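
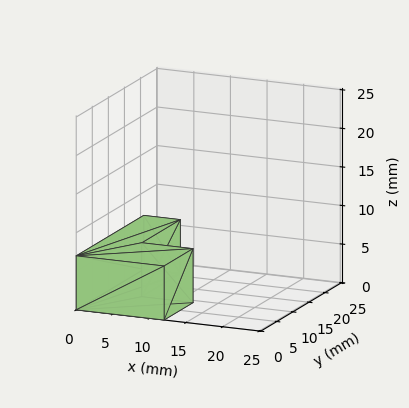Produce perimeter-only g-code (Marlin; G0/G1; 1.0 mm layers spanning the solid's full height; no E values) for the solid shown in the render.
Reading the render: the shape is an L-shaped prism: outer 12 × 21 mm, arm thicknesses ≈ 9 mm (horizontal) and 5 mm (vertical), extruded 7 mm in z (dimensions read to the nearest mm from the axis ticks). For the g-code, the solid's height is divided into equal slices at the stated Δz and each level perimeter traced with G1 moves after a G0 lift.

; perimeter-only toolpath
G21 ; units = mm
G90 ; absolute positioning
G28 ; home
; layer 1
G0 Z1.0
G0 X0.0 Y0.0
G1 X12.0 Y0.0
G1 X12.0 Y9.0
G1 X5.0 Y9.0
G1 X5.0 Y21.0
G1 X0.0 Y21.0
G1 X0.0 Y0.0
; layer 2
G0 Z2.0
G0 X0.0 Y0.0
G1 X12.0 Y0.0
G1 X12.0 Y9.0
G1 X5.0 Y9.0
G1 X5.0 Y21.0
G1 X0.0 Y21.0
G1 X0.0 Y0.0
; layer 3
G0 Z3.0
G0 X0.0 Y0.0
G1 X12.0 Y0.0
G1 X12.0 Y9.0
G1 X5.0 Y9.0
G1 X5.0 Y21.0
G1 X0.0 Y21.0
G1 X0.0 Y0.0
; layer 4
G0 Z4.0
G0 X0.0 Y0.0
G1 X12.0 Y0.0
G1 X12.0 Y9.0
G1 X5.0 Y9.0
G1 X5.0 Y21.0
G1 X0.0 Y21.0
G1 X0.0 Y0.0
; layer 5
G0 Z5.0
G0 X0.0 Y0.0
G1 X12.0 Y0.0
G1 X12.0 Y9.0
G1 X5.0 Y9.0
G1 X5.0 Y21.0
G1 X0.0 Y21.0
G1 X0.0 Y0.0
; layer 6
G0 Z6.0
G0 X0.0 Y0.0
G1 X12.0 Y0.0
G1 X12.0 Y9.0
G1 X5.0 Y9.0
G1 X5.0 Y21.0
G1 X0.0 Y21.0
G1 X0.0 Y0.0
; layer 7
G0 Z7.0
G0 X0.0 Y0.0
G1 X12.0 Y0.0
G1 X12.0 Y9.0
G1 X5.0 Y9.0
G1 X5.0 Y21.0
G1 X0.0 Y21.0
G1 X0.0 Y0.0
M2 ; end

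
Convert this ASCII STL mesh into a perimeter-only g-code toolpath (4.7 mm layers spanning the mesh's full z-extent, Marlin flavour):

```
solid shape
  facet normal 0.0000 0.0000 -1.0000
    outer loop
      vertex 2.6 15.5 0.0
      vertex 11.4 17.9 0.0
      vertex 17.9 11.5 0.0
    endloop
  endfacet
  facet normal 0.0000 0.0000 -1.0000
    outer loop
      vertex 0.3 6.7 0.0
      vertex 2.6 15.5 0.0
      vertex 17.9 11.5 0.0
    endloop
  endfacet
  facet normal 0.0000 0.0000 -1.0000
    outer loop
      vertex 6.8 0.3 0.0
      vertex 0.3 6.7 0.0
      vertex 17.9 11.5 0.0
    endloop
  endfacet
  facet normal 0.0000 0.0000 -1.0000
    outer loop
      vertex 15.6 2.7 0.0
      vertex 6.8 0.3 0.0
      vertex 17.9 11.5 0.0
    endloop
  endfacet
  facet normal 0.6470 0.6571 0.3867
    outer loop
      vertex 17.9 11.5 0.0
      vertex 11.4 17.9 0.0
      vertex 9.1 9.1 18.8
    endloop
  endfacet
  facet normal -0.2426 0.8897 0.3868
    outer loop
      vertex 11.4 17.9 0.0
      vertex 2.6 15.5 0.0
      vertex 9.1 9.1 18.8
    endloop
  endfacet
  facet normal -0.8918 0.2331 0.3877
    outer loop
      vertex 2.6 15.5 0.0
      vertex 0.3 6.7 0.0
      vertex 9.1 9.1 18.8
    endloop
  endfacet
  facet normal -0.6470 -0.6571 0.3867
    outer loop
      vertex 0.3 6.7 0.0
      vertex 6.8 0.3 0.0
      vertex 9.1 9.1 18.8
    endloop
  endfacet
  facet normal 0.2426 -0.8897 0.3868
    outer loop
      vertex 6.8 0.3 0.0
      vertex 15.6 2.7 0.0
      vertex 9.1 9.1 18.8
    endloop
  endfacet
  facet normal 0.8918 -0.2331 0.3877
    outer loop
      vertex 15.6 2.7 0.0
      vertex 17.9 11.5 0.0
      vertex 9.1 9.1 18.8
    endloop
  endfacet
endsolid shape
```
; perimeter-only toolpath
G21 ; units = mm
G90 ; absolute positioning
G28 ; home
; layer 1
G0 Z4.7
G0 X15.7 Y10.9
G1 X10.8 Y15.7
G1 X4.2 Y13.9
G1 X2.5 Y7.3
G1 X7.4 Y2.5
G1 X14.0 Y4.3
G1 X15.7 Y10.9
; layer 2
G0 Z9.4
G0 X13.5 Y10.3
G1 X10.2 Y13.5
G1 X5.8 Y12.3
G1 X4.7 Y7.9
G1 X7.9 Y4.7
G1 X12.3 Y5.9
G1 X13.5 Y10.3
; layer 3
G0 Z14.1
G0 X11.3 Y9.7
G1 X9.7 Y11.3
G1 X7.5 Y10.7
G1 X6.9 Y8.5
G1 X8.5 Y6.9
G1 X10.7 Y7.5
G1 X11.3 Y9.7
M2 ; end

The solid is a regular 6-sided pyramid, base circumscribed radius ≈ 9.1 mm, apex at z ≈ 18.8 mm. Slicing at Δz = 4.7 mm — 4 equal slices spanning the solid's height, so layer i sits at z = i·h/4 — gives 3 non-empty perimeters. Each is a 6-segment closed polygon; G0 lifts to the layer z and rapids to the start vertex, then G1 traces the edges. The cross-section shrinks linearly with z (the slice at the apex is degenerate and omitted).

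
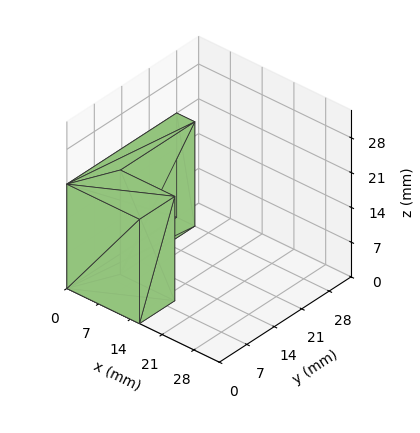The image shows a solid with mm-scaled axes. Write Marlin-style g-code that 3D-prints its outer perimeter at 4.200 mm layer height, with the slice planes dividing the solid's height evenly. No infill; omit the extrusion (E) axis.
Reading the render: the shape is an L-shaped prism: outer 16 × 28 mm, arm thicknesses ≈ 9 mm (horizontal) and 4 mm (vertical), extruded 21 mm in z (dimensions read to the nearest mm from the axis ticks). For the g-code, the solid's height is divided into equal slices at the stated Δz and each level perimeter traced with G1 moves after a G0 lift.

; perimeter-only toolpath
G21 ; units = mm
G90 ; absolute positioning
G28 ; home
; layer 1
G0 Z4.200
G0 X0.000 Y0.000
G1 X16.000 Y0.000
G1 X16.000 Y9.000
G1 X4.000 Y9.000
G1 X4.000 Y28.000
G1 X0.000 Y28.000
G1 X0.000 Y0.000
; layer 2
G0 Z8.400
G0 X0.000 Y0.000
G1 X16.000 Y0.000
G1 X16.000 Y9.000
G1 X4.000 Y9.000
G1 X4.000 Y28.000
G1 X0.000 Y28.000
G1 X0.000 Y0.000
; layer 3
G0 Z12.600
G0 X0.000 Y0.000
G1 X16.000 Y0.000
G1 X16.000 Y9.000
G1 X4.000 Y9.000
G1 X4.000 Y28.000
G1 X0.000 Y28.000
G1 X0.000 Y0.000
; layer 4
G0 Z16.800
G0 X0.000 Y0.000
G1 X16.000 Y0.000
G1 X16.000 Y9.000
G1 X4.000 Y9.000
G1 X4.000 Y28.000
G1 X0.000 Y28.000
G1 X0.000 Y0.000
; layer 5
G0 Z21.000
G0 X0.000 Y0.000
G1 X16.000 Y0.000
G1 X16.000 Y9.000
G1 X4.000 Y9.000
G1 X4.000 Y28.000
G1 X0.000 Y28.000
G1 X0.000 Y0.000
M2 ; end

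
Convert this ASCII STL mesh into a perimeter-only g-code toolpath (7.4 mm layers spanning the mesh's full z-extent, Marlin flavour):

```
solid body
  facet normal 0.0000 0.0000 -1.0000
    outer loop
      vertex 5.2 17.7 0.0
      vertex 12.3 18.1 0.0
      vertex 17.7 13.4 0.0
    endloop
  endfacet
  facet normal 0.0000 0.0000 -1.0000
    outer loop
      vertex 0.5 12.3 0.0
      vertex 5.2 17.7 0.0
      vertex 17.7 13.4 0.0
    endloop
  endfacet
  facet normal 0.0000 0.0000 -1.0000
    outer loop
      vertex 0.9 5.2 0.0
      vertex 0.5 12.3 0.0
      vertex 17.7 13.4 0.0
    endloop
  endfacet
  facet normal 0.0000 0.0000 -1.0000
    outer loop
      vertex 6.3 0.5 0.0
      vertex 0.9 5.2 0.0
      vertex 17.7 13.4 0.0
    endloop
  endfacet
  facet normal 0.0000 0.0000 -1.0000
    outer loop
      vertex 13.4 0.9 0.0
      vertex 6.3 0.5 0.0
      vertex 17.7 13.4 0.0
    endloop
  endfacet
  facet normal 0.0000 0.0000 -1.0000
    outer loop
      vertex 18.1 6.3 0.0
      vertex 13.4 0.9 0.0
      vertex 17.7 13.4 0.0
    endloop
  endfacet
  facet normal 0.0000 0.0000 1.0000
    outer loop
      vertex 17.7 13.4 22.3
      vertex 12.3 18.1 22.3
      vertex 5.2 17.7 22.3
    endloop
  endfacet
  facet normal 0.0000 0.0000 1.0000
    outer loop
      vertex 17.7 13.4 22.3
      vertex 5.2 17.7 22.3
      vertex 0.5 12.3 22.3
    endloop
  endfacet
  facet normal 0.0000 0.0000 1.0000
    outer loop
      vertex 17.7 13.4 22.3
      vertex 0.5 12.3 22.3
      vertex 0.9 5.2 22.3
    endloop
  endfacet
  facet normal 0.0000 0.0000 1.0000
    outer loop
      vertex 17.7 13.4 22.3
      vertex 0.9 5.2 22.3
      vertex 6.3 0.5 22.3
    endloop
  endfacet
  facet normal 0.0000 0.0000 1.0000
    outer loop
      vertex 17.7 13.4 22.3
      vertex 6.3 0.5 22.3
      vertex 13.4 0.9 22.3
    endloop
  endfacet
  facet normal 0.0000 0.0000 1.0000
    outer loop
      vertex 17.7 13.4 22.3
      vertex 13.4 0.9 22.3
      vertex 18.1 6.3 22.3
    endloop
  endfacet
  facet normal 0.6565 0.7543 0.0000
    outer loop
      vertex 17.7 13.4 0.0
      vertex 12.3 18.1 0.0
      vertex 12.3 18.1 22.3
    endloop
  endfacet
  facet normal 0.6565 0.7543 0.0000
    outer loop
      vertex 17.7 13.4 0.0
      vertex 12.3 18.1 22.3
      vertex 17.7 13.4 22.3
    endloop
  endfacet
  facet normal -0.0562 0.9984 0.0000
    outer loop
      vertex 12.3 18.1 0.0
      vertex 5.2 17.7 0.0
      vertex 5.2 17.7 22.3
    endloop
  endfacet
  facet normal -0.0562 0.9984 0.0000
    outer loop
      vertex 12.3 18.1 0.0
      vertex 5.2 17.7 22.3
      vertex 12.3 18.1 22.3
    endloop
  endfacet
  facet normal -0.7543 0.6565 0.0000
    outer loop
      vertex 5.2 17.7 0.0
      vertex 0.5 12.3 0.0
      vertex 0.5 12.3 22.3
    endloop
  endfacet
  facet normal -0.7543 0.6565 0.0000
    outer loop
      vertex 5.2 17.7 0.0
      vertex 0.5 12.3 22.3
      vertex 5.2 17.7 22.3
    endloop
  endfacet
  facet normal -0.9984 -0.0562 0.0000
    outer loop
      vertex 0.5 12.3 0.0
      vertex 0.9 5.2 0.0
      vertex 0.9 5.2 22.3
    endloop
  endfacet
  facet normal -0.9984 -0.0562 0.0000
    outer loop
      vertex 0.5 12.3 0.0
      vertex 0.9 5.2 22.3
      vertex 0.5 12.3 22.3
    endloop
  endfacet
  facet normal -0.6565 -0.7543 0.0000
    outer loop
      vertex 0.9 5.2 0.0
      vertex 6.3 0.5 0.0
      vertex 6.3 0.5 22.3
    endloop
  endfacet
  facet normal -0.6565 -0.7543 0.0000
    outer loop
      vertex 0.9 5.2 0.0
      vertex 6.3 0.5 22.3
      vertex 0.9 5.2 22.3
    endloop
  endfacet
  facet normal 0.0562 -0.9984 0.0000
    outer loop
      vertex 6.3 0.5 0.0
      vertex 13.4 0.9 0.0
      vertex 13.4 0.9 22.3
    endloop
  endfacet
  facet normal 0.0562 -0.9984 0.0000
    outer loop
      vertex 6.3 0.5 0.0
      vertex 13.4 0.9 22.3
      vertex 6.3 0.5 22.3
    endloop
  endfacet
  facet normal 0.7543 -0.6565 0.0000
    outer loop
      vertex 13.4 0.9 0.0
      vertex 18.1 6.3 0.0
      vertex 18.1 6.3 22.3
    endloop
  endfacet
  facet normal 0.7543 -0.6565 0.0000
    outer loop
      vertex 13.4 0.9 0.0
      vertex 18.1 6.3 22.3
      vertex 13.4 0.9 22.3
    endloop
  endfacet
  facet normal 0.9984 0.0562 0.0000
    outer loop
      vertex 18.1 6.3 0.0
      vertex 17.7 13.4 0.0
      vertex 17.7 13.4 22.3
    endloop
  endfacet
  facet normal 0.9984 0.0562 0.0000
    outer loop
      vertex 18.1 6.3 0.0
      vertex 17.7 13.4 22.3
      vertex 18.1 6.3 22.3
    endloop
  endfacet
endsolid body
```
; perimeter-only toolpath
G21 ; units = mm
G90 ; absolute positioning
G28 ; home
; layer 1
G0 Z7.4
G0 X17.7 Y13.4
G1 X12.3 Y18.1
G1 X5.2 Y17.7
G1 X0.5 Y12.3
G1 X0.9 Y5.2
G1 X6.3 Y0.5
G1 X13.4 Y0.9
G1 X18.1 Y6.3
G1 X17.7 Y13.4
; layer 2
G0 Z14.9
G0 X17.7 Y13.4
G1 X12.3 Y18.1
G1 X5.2 Y17.7
G1 X0.5 Y12.3
G1 X0.9 Y5.2
G1 X6.3 Y0.5
G1 X13.4 Y0.9
G1 X18.1 Y6.3
G1 X17.7 Y13.4
; layer 3
G0 Z22.3
G0 X17.7 Y13.4
G1 X12.3 Y18.1
G1 X5.2 Y17.7
G1 X0.5 Y12.3
G1 X0.9 Y5.2
G1 X6.3 Y0.5
G1 X13.4 Y0.9
G1 X18.1 Y6.3
G1 X17.7 Y13.4
M2 ; end

The solid is a regular 8-sided prism (a cylinder approximated with 8 flat sides), circumscribed radius ≈ 9.3 mm, height ≈ 22.3 mm. Slicing at Δz = 7.4 mm — 3 equal slices spanning the solid's height, so layer i sits at z = i·h/3 — gives 3 non-empty perimeters. Each is a 8-segment closed polygon; G0 lifts to the layer z and rapids to the start vertex, then G1 traces the edges.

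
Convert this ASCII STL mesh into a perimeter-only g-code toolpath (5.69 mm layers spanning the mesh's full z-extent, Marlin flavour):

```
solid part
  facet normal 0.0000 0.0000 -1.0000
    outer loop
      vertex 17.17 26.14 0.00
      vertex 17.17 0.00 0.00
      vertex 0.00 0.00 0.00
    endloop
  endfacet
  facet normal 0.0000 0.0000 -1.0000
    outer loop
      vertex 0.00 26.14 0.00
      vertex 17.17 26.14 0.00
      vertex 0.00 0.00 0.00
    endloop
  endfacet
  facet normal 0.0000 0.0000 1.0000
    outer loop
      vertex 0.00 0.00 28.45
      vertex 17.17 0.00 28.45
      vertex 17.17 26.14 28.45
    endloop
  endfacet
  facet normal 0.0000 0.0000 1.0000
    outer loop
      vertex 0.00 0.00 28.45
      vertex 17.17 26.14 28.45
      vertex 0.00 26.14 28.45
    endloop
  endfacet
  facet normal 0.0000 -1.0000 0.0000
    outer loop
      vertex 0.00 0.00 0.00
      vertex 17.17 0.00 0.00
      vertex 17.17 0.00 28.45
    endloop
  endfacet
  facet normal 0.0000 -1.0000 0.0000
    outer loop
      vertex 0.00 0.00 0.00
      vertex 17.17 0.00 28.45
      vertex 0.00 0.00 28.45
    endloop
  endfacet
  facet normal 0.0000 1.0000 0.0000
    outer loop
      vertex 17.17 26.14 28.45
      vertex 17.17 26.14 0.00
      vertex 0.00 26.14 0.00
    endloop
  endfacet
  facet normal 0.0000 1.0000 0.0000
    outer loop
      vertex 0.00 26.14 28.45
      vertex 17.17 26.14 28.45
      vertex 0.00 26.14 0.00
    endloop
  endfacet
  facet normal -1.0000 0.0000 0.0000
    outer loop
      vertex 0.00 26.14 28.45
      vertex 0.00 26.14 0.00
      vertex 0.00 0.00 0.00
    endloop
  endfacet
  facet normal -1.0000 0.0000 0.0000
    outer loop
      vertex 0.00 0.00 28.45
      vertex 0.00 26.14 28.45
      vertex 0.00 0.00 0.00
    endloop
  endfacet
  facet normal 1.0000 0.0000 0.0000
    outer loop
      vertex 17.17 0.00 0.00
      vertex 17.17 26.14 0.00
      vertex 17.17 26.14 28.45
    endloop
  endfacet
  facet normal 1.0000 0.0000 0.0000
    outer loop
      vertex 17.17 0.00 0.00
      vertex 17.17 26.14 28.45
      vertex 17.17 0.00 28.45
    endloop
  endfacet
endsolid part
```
; perimeter-only toolpath
G21 ; units = mm
G90 ; absolute positioning
G28 ; home
; layer 1
G0 Z5.69
G0 X0.00 Y0.00
G1 X17.17 Y0.00
G1 X17.17 Y26.14
G1 X0.00 Y26.14
G1 X0.00 Y0.00
; layer 2
G0 Z11.38
G0 X0.00 Y0.00
G1 X17.17 Y0.00
G1 X17.17 Y26.14
G1 X0.00 Y26.14
G1 X0.00 Y0.00
; layer 3
G0 Z17.07
G0 X0.00 Y0.00
G1 X17.17 Y0.00
G1 X17.17 Y26.14
G1 X0.00 Y26.14
G1 X0.00 Y0.00
; layer 4
G0 Z22.76
G0 X0.00 Y0.00
G1 X17.17 Y0.00
G1 X17.17 Y26.14
G1 X0.00 Y26.14
G1 X0.00 Y0.00
; layer 5
G0 Z28.45
G0 X0.00 Y0.00
G1 X17.17 Y0.00
G1 X17.17 Y26.14
G1 X0.00 Y26.14
G1 X0.00 Y0.00
M2 ; end

The solid is a rectangular box, roughly 17.2 × 26.1 mm footprint and 28.4 mm tall. Slicing at Δz = 5.69 mm — 5 equal slices spanning the solid's height, so layer i sits at z = i·h/5 — gives 5 non-empty perimeters. Each is a 4-segment closed polygon; G0 lifts to the layer z and rapids to the start vertex, then G1 traces the edges.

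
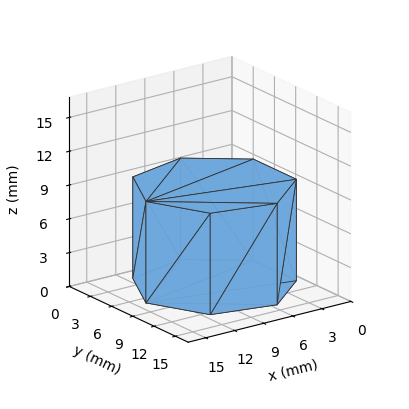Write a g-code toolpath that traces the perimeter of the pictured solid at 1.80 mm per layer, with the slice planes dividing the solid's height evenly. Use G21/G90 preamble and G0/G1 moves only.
Reading the render: the shape is a regular 7-sided prism (a cylinder approximated with 7 flat sides), circumscribed radius ≈ 7 mm, height ≈ 9 mm (dimensions read to the nearest mm from the axis ticks). For the g-code, the solid's height is divided into equal slices at the stated Δz and each level perimeter traced with G1 moves after a G0 lift.

; perimeter-only toolpath
G21 ; units = mm
G90 ; absolute positioning
G28 ; home
; layer 1
G0 Z1.80
G0 X14.00 Y7.00
G1 X11.36 Y12.47
G1 X5.44 Y13.82
G1 X0.69 Y10.04
G1 X0.69 Y3.96
G1 X5.44 Y0.18
G1 X11.36 Y1.53
G1 X14.00 Y7.00
; layer 2
G0 Z3.60
G0 X14.00 Y7.00
G1 X11.36 Y12.47
G1 X5.44 Y13.82
G1 X0.69 Y10.04
G1 X0.69 Y3.96
G1 X5.44 Y0.18
G1 X11.36 Y1.53
G1 X14.00 Y7.00
; layer 3
G0 Z5.40
G0 X14.00 Y7.00
G1 X11.36 Y12.47
G1 X5.44 Y13.82
G1 X0.69 Y10.04
G1 X0.69 Y3.96
G1 X5.44 Y0.18
G1 X11.36 Y1.53
G1 X14.00 Y7.00
; layer 4
G0 Z7.20
G0 X14.00 Y7.00
G1 X11.36 Y12.47
G1 X5.44 Y13.82
G1 X0.69 Y10.04
G1 X0.69 Y3.96
G1 X5.44 Y0.18
G1 X11.36 Y1.53
G1 X14.00 Y7.00
; layer 5
G0 Z9.00
G0 X14.00 Y7.00
G1 X11.36 Y12.47
G1 X5.44 Y13.82
G1 X0.69 Y10.04
G1 X0.69 Y3.96
G1 X5.44 Y0.18
G1 X11.36 Y1.53
G1 X14.00 Y7.00
M2 ; end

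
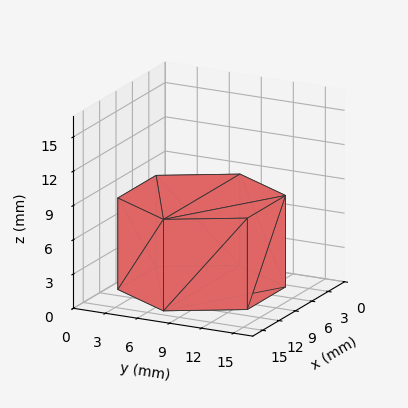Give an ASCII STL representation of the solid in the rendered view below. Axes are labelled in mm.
Reading the render: the shape is a regular 6-sided prism (a cylinder approximated with 6 flat sides), circumscribed radius ≈ 7 mm, height ≈ 8 mm (dimensions read to the nearest mm from the axis ticks). For the STL, each face is triangulated and given an outward normal.

solid part
  facet normal 0.0000 0.0000 -1.0000
    outer loop
      vertex 3.500 13.062 0.000
      vertex 10.500 13.062 0.000
      vertex 14.000 7.000 0.000
    endloop
  endfacet
  facet normal 0.0000 0.0000 -1.0000
    outer loop
      vertex 0.000 7.000 0.000
      vertex 3.500 13.062 0.000
      vertex 14.000 7.000 0.000
    endloop
  endfacet
  facet normal 0.0000 0.0000 -1.0000
    outer loop
      vertex 3.500 0.938 0.000
      vertex 0.000 7.000 0.000
      vertex 14.000 7.000 0.000
    endloop
  endfacet
  facet normal 0.0000 0.0000 -1.0000
    outer loop
      vertex 10.500 0.938 0.000
      vertex 3.500 0.938 0.000
      vertex 14.000 7.000 0.000
    endloop
  endfacet
  facet normal 0.0000 0.0000 1.0000
    outer loop
      vertex 14.000 7.000 8.000
      vertex 10.500 13.062 8.000
      vertex 3.500 13.062 8.000
    endloop
  endfacet
  facet normal 0.0000 0.0000 1.0000
    outer loop
      vertex 14.000 7.000 8.000
      vertex 3.500 13.062 8.000
      vertex 0.000 7.000 8.000
    endloop
  endfacet
  facet normal 0.0000 0.0000 1.0000
    outer loop
      vertex 14.000 7.000 8.000
      vertex 0.000 7.000 8.000
      vertex 3.500 0.938 8.000
    endloop
  endfacet
  facet normal 0.0000 0.0000 1.0000
    outer loop
      vertex 14.000 7.000 8.000
      vertex 3.500 0.938 8.000
      vertex 10.500 0.938 8.000
    endloop
  endfacet
  facet normal 0.8660 0.5000 0.0000
    outer loop
      vertex 14.000 7.000 0.000
      vertex 10.500 13.062 0.000
      vertex 10.500 13.062 8.000
    endloop
  endfacet
  facet normal 0.8660 0.5000 0.0000
    outer loop
      vertex 14.000 7.000 0.000
      vertex 10.500 13.062 8.000
      vertex 14.000 7.000 8.000
    endloop
  endfacet
  facet normal 0.0000 1.0000 0.0000
    outer loop
      vertex 10.500 13.062 0.000
      vertex 3.500 13.062 0.000
      vertex 3.500 13.062 8.000
    endloop
  endfacet
  facet normal 0.0000 1.0000 0.0000
    outer loop
      vertex 10.500 13.062 0.000
      vertex 3.500 13.062 8.000
      vertex 10.500 13.062 8.000
    endloop
  endfacet
  facet normal -0.8660 0.5000 0.0000
    outer loop
      vertex 3.500 13.062 0.000
      vertex 0.000 7.000 0.000
      vertex 0.000 7.000 8.000
    endloop
  endfacet
  facet normal -0.8660 0.5000 0.0000
    outer loop
      vertex 3.500 13.062 0.000
      vertex 0.000 7.000 8.000
      vertex 3.500 13.062 8.000
    endloop
  endfacet
  facet normal -0.8660 -0.5000 0.0000
    outer loop
      vertex 0.000 7.000 0.000
      vertex 3.500 0.938 0.000
      vertex 3.500 0.938 8.000
    endloop
  endfacet
  facet normal -0.8660 -0.5000 0.0000
    outer loop
      vertex 0.000 7.000 0.000
      vertex 3.500 0.938 8.000
      vertex 0.000 7.000 8.000
    endloop
  endfacet
  facet normal 0.0000 -1.0000 0.0000
    outer loop
      vertex 3.500 0.938 0.000
      vertex 10.500 0.938 0.000
      vertex 10.500 0.938 8.000
    endloop
  endfacet
  facet normal 0.0000 -1.0000 0.0000
    outer loop
      vertex 3.500 0.938 0.000
      vertex 10.500 0.938 8.000
      vertex 3.500 0.938 8.000
    endloop
  endfacet
  facet normal 0.8660 -0.5000 0.0000
    outer loop
      vertex 10.500 0.938 0.000
      vertex 14.000 7.000 0.000
      vertex 14.000 7.000 8.000
    endloop
  endfacet
  facet normal 0.8660 -0.5000 0.0000
    outer loop
      vertex 10.500 0.938 0.000
      vertex 14.000 7.000 8.000
      vertex 10.500 0.938 8.000
    endloop
  endfacet
endsolid part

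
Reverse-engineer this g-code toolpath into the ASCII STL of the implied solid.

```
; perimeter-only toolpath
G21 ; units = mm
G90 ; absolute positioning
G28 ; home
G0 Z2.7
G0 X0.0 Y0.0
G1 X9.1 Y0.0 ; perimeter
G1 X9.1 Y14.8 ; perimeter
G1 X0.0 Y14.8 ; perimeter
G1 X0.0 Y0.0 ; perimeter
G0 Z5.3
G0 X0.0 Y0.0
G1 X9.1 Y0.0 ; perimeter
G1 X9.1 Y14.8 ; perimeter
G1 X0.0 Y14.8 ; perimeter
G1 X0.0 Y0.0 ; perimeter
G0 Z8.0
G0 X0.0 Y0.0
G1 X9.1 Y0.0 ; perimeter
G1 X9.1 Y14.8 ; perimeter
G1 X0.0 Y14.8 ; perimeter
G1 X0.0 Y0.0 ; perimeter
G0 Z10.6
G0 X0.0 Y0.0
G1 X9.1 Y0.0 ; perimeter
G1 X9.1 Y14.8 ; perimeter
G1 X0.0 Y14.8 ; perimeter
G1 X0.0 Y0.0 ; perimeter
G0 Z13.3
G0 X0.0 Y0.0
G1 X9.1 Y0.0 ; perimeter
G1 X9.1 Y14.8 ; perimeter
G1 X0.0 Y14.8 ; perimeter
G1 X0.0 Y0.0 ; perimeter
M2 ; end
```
solid part
  facet normal 0.0000 0.0000 -1.0000
    outer loop
      vertex 9.1 14.8 0.0
      vertex 9.1 0.0 0.0
      vertex 0.0 0.0 0.0
    endloop
  endfacet
  facet normal 0.0000 0.0000 -1.0000
    outer loop
      vertex 0.0 14.8 0.0
      vertex 9.1 14.8 0.0
      vertex 0.0 0.0 0.0
    endloop
  endfacet
  facet normal 0.0000 0.0000 1.0000
    outer loop
      vertex 0.0 0.0 13.3
      vertex 9.1 0.0 13.3
      vertex 9.1 14.8 13.3
    endloop
  endfacet
  facet normal 0.0000 0.0000 1.0000
    outer loop
      vertex 0.0 0.0 13.3
      vertex 9.1 14.8 13.3
      vertex 0.0 14.8 13.3
    endloop
  endfacet
  facet normal 0.0000 -1.0000 0.0000
    outer loop
      vertex 0.0 0.0 0.0
      vertex 9.1 0.0 0.0
      vertex 9.1 0.0 13.3
    endloop
  endfacet
  facet normal 0.0000 -1.0000 0.0000
    outer loop
      vertex 0.0 0.0 0.0
      vertex 9.1 0.0 13.3
      vertex 0.0 0.0 13.3
    endloop
  endfacet
  facet normal 0.0000 1.0000 0.0000
    outer loop
      vertex 9.1 14.8 13.3
      vertex 9.1 14.8 0.0
      vertex 0.0 14.8 0.0
    endloop
  endfacet
  facet normal 0.0000 1.0000 0.0000
    outer loop
      vertex 0.0 14.8 13.3
      vertex 9.1 14.8 13.3
      vertex 0.0 14.8 0.0
    endloop
  endfacet
  facet normal -1.0000 0.0000 0.0000
    outer loop
      vertex 0.0 14.8 13.3
      vertex 0.0 14.8 0.0
      vertex 0.0 0.0 0.0
    endloop
  endfacet
  facet normal -1.0000 0.0000 0.0000
    outer loop
      vertex 0.0 0.0 13.3
      vertex 0.0 14.8 13.3
      vertex 0.0 0.0 0.0
    endloop
  endfacet
  facet normal 1.0000 0.0000 0.0000
    outer loop
      vertex 9.1 0.0 0.0
      vertex 9.1 14.8 0.0
      vertex 9.1 14.8 13.3
    endloop
  endfacet
  facet normal 1.0000 0.0000 0.0000
    outer loop
      vertex 9.1 0.0 0.0
      vertex 9.1 14.8 13.3
      vertex 9.1 0.0 13.3
    endloop
  endfacet
endsolid part

The G0 Z moves step by Δz≈2.7 mm. Every layer's G1 loop is the same polygon, so the solid is a straight extrusion of it from z=0 to z≈13.3. Closing with flat bottom and top caps and triangulating gives 12 facets — a rectangular box, roughly 9.1 × 14.8 mm footprint and 13.3 mm tall.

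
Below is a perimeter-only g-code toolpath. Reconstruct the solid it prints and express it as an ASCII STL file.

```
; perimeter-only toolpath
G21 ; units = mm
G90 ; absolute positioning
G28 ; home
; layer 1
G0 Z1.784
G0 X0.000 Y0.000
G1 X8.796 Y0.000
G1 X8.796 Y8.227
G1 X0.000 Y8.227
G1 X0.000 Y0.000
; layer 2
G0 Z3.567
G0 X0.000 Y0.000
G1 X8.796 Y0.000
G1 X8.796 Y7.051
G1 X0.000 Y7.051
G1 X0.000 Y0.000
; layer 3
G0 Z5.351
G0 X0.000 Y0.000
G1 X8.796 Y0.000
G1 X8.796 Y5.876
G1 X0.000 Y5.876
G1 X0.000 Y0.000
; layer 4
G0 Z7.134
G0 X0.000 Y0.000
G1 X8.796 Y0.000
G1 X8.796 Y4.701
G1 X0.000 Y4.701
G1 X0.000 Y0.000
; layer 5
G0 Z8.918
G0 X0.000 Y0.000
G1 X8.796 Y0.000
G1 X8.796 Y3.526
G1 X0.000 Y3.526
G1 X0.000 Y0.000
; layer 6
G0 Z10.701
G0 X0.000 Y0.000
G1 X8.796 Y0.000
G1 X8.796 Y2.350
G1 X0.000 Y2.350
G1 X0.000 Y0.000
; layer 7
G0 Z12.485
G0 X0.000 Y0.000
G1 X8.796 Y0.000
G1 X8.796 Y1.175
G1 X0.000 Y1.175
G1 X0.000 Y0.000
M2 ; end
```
solid part
  facet normal 0.0000 0.0000 -1.0000
    outer loop
      vertex 8.796 9.402 0.000
      vertex 8.796 0.000 0.000
      vertex 0.000 0.000 0.000
    endloop
  endfacet
  facet normal 0.0000 0.0000 -1.0000
    outer loop
      vertex 0.000 9.402 0.000
      vertex 8.796 9.402 0.000
      vertex 0.000 0.000 0.000
    endloop
  endfacet
  facet normal 0.0000 -1.0000 0.0000
    outer loop
      vertex 0.000 0.000 0.000
      vertex 8.796 0.000 0.000
      vertex 8.796 0.000 14.268
    endloop
  endfacet
  facet normal 0.0000 -1.0000 0.0000
    outer loop
      vertex 0.000 0.000 0.000
      vertex 8.796 0.000 14.268
      vertex 0.000 0.000 14.268
    endloop
  endfacet
  facet normal 0.0000 0.8350 0.5502
    outer loop
      vertex 0.000 0.000 14.268
      vertex 8.796 0.000 14.268
      vertex 8.796 9.402 0.000
    endloop
  endfacet
  facet normal 0.0000 0.8350 0.5502
    outer loop
      vertex 0.000 0.000 14.268
      vertex 8.796 9.402 0.000
      vertex 0.000 9.402 0.000
    endloop
  endfacet
  facet normal -1.0000 0.0000 0.0000
    outer loop
      vertex 0.000 0.000 14.268
      vertex 0.000 9.402 0.000
      vertex 0.000 0.000 0.000
    endloop
  endfacet
  facet normal 1.0000 0.0000 0.0000
    outer loop
      vertex 8.796 0.000 0.000
      vertex 8.796 9.402 0.000
      vertex 8.796 0.000 14.268
    endloop
  endfacet
endsolid part

The G0 Z moves step by Δz≈1.784 mm. The G1 loops shrink linearly with z, so the solid tapers from its base footprint up to z≈14.3. Closing with a flat bottom cap and the tapered top and triangulating gives 8 facets — a wedge (ramp): 8.8 × 9.4 mm base, rising to 14.3 mm along the y=0 edge and sloping linearly to z=0 at y=9.4.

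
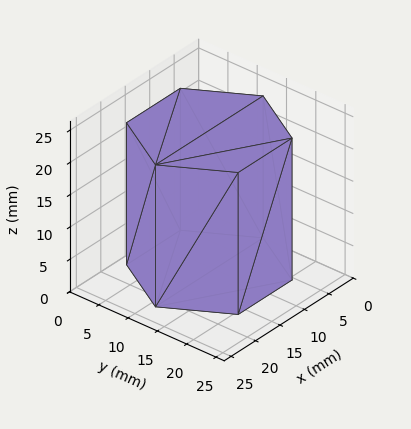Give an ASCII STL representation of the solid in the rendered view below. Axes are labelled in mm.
Reading the render: the shape is a regular 6-sided prism (a cylinder approximated with 6 flat sides), circumscribed radius ≈ 11 mm, height ≈ 22 mm (dimensions read to the nearest mm from the axis ticks). For the STL, each face is triangulated and given an outward normal.

solid part
  facet normal 0.0000 0.0000 -1.0000
    outer loop
      vertex 5.500 20.526 0.000
      vertex 16.500 20.526 0.000
      vertex 22.000 11.000 0.000
    endloop
  endfacet
  facet normal 0.0000 0.0000 -1.0000
    outer loop
      vertex 0.000 11.000 0.000
      vertex 5.500 20.526 0.000
      vertex 22.000 11.000 0.000
    endloop
  endfacet
  facet normal 0.0000 0.0000 -1.0000
    outer loop
      vertex 5.500 1.474 0.000
      vertex 0.000 11.000 0.000
      vertex 22.000 11.000 0.000
    endloop
  endfacet
  facet normal 0.0000 0.0000 -1.0000
    outer loop
      vertex 16.500 1.474 0.000
      vertex 5.500 1.474 0.000
      vertex 22.000 11.000 0.000
    endloop
  endfacet
  facet normal 0.0000 0.0000 1.0000
    outer loop
      vertex 22.000 11.000 22.000
      vertex 16.500 20.526 22.000
      vertex 5.500 20.526 22.000
    endloop
  endfacet
  facet normal 0.0000 0.0000 1.0000
    outer loop
      vertex 22.000 11.000 22.000
      vertex 5.500 20.526 22.000
      vertex 0.000 11.000 22.000
    endloop
  endfacet
  facet normal 0.0000 0.0000 1.0000
    outer loop
      vertex 22.000 11.000 22.000
      vertex 0.000 11.000 22.000
      vertex 5.500 1.474 22.000
    endloop
  endfacet
  facet normal 0.0000 0.0000 1.0000
    outer loop
      vertex 22.000 11.000 22.000
      vertex 5.500 1.474 22.000
      vertex 16.500 1.474 22.000
    endloop
  endfacet
  facet normal 0.8660 0.5000 0.0000
    outer loop
      vertex 22.000 11.000 0.000
      vertex 16.500 20.526 0.000
      vertex 16.500 20.526 22.000
    endloop
  endfacet
  facet normal 0.8660 0.5000 0.0000
    outer loop
      vertex 22.000 11.000 0.000
      vertex 16.500 20.526 22.000
      vertex 22.000 11.000 22.000
    endloop
  endfacet
  facet normal 0.0000 1.0000 0.0000
    outer loop
      vertex 16.500 20.526 0.000
      vertex 5.500 20.526 0.000
      vertex 5.500 20.526 22.000
    endloop
  endfacet
  facet normal 0.0000 1.0000 0.0000
    outer loop
      vertex 16.500 20.526 0.000
      vertex 5.500 20.526 22.000
      vertex 16.500 20.526 22.000
    endloop
  endfacet
  facet normal -0.8660 0.5000 0.0000
    outer loop
      vertex 5.500 20.526 0.000
      vertex 0.000 11.000 0.000
      vertex 0.000 11.000 22.000
    endloop
  endfacet
  facet normal -0.8660 0.5000 0.0000
    outer loop
      vertex 5.500 20.526 0.000
      vertex 0.000 11.000 22.000
      vertex 5.500 20.526 22.000
    endloop
  endfacet
  facet normal -0.8660 -0.5000 0.0000
    outer loop
      vertex 0.000 11.000 0.000
      vertex 5.500 1.474 0.000
      vertex 5.500 1.474 22.000
    endloop
  endfacet
  facet normal -0.8660 -0.5000 0.0000
    outer loop
      vertex 0.000 11.000 0.000
      vertex 5.500 1.474 22.000
      vertex 0.000 11.000 22.000
    endloop
  endfacet
  facet normal 0.0000 -1.0000 0.0000
    outer loop
      vertex 5.500 1.474 0.000
      vertex 16.500 1.474 0.000
      vertex 16.500 1.474 22.000
    endloop
  endfacet
  facet normal 0.0000 -1.0000 0.0000
    outer loop
      vertex 5.500 1.474 0.000
      vertex 16.500 1.474 22.000
      vertex 5.500 1.474 22.000
    endloop
  endfacet
  facet normal 0.8660 -0.5000 0.0000
    outer loop
      vertex 16.500 1.474 0.000
      vertex 22.000 11.000 0.000
      vertex 22.000 11.000 22.000
    endloop
  endfacet
  facet normal 0.8660 -0.5000 0.0000
    outer loop
      vertex 16.500 1.474 0.000
      vertex 22.000 11.000 22.000
      vertex 16.500 1.474 22.000
    endloop
  endfacet
endsolid part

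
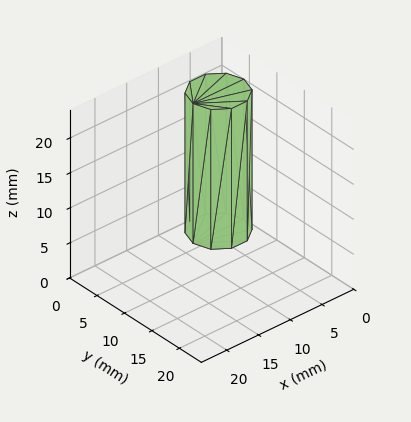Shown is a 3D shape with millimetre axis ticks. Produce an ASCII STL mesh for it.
Reading the render: the shape is a regular 10-sided prism (a cylinder approximated with 10 flat sides), circumscribed radius ≈ 4 mm, height ≈ 20 mm (dimensions read to the nearest mm from the axis ticks). For the STL, each face is triangulated and given an outward normal.

solid part
  facet normal 0.0000 0.0000 -1.0000
    outer loop
      vertex 5.24 7.80 0.00
      vertex 7.24 6.35 0.00
      vertex 8.00 4.00 0.00
    endloop
  endfacet
  facet normal 0.0000 0.0000 -1.0000
    outer loop
      vertex 2.76 7.80 0.00
      vertex 5.24 7.80 0.00
      vertex 8.00 4.00 0.00
    endloop
  endfacet
  facet normal 0.0000 0.0000 -1.0000
    outer loop
      vertex 0.76 6.35 0.00
      vertex 2.76 7.80 0.00
      vertex 8.00 4.00 0.00
    endloop
  endfacet
  facet normal 0.0000 0.0000 -1.0000
    outer loop
      vertex 0.00 4.00 0.00
      vertex 0.76 6.35 0.00
      vertex 8.00 4.00 0.00
    endloop
  endfacet
  facet normal 0.0000 0.0000 -1.0000
    outer loop
      vertex 0.76 1.65 0.00
      vertex 0.00 4.00 0.00
      vertex 8.00 4.00 0.00
    endloop
  endfacet
  facet normal 0.0000 0.0000 -1.0000
    outer loop
      vertex 2.76 0.20 0.00
      vertex 0.76 1.65 0.00
      vertex 8.00 4.00 0.00
    endloop
  endfacet
  facet normal 0.0000 0.0000 -1.0000
    outer loop
      vertex 5.24 0.20 0.00
      vertex 2.76 0.20 0.00
      vertex 8.00 4.00 0.00
    endloop
  endfacet
  facet normal 0.0000 0.0000 -1.0000
    outer loop
      vertex 7.24 1.65 0.00
      vertex 5.24 0.20 0.00
      vertex 8.00 4.00 0.00
    endloop
  endfacet
  facet normal 0.0000 0.0000 1.0000
    outer loop
      vertex 8.00 4.00 20.00
      vertex 7.24 6.35 20.00
      vertex 5.24 7.80 20.00
    endloop
  endfacet
  facet normal 0.0000 0.0000 1.0000
    outer loop
      vertex 8.00 4.00 20.00
      vertex 5.24 7.80 20.00
      vertex 2.76 7.80 20.00
    endloop
  endfacet
  facet normal 0.0000 0.0000 1.0000
    outer loop
      vertex 8.00 4.00 20.00
      vertex 2.76 7.80 20.00
      vertex 0.76 6.35 20.00
    endloop
  endfacet
  facet normal 0.0000 0.0000 1.0000
    outer loop
      vertex 8.00 4.00 20.00
      vertex 0.76 6.35 20.00
      vertex 0.00 4.00 20.00
    endloop
  endfacet
  facet normal 0.0000 0.0000 1.0000
    outer loop
      vertex 8.00 4.00 20.00
      vertex 0.00 4.00 20.00
      vertex 0.76 1.65 20.00
    endloop
  endfacet
  facet normal 0.0000 0.0000 1.0000
    outer loop
      vertex 8.00 4.00 20.00
      vertex 0.76 1.65 20.00
      vertex 2.76 0.20 20.00
    endloop
  endfacet
  facet normal 0.0000 0.0000 1.0000
    outer loop
      vertex 8.00 4.00 20.00
      vertex 2.76 0.20 20.00
      vertex 5.24 0.20 20.00
    endloop
  endfacet
  facet normal 0.0000 0.0000 1.0000
    outer loop
      vertex 8.00 4.00 20.00
      vertex 5.24 0.20 20.00
      vertex 7.24 1.65 20.00
    endloop
  endfacet
  facet normal 0.9515 0.3077 0.0000
    outer loop
      vertex 8.00 4.00 0.00
      vertex 7.24 6.35 0.00
      vertex 7.24 6.35 20.00
    endloop
  endfacet
  facet normal 0.9515 0.3077 0.0000
    outer loop
      vertex 8.00 4.00 0.00
      vertex 7.24 6.35 20.00
      vertex 8.00 4.00 20.00
    endloop
  endfacet
  facet normal 0.5870 0.8096 0.0000
    outer loop
      vertex 7.24 6.35 0.00
      vertex 5.24 7.80 0.00
      vertex 5.24 7.80 20.00
    endloop
  endfacet
  facet normal 0.5870 0.8096 0.0000
    outer loop
      vertex 7.24 6.35 0.00
      vertex 5.24 7.80 20.00
      vertex 7.24 6.35 20.00
    endloop
  endfacet
  facet normal 0.0000 1.0000 0.0000
    outer loop
      vertex 5.24 7.80 0.00
      vertex 2.76 7.80 0.00
      vertex 2.76 7.80 20.00
    endloop
  endfacet
  facet normal 0.0000 1.0000 0.0000
    outer loop
      vertex 5.24 7.80 0.00
      vertex 2.76 7.80 20.00
      vertex 5.24 7.80 20.00
    endloop
  endfacet
  facet normal -0.5870 0.8096 0.0000
    outer loop
      vertex 2.76 7.80 0.00
      vertex 0.76 6.35 0.00
      vertex 0.76 6.35 20.00
    endloop
  endfacet
  facet normal -0.5870 0.8096 0.0000
    outer loop
      vertex 2.76 7.80 0.00
      vertex 0.76 6.35 20.00
      vertex 2.76 7.80 20.00
    endloop
  endfacet
  facet normal -0.9515 0.3077 0.0000
    outer loop
      vertex 0.76 6.35 0.00
      vertex 0.00 4.00 0.00
      vertex 0.00 4.00 20.00
    endloop
  endfacet
  facet normal -0.9515 0.3077 0.0000
    outer loop
      vertex 0.76 6.35 0.00
      vertex 0.00 4.00 20.00
      vertex 0.76 6.35 20.00
    endloop
  endfacet
  facet normal -0.9515 -0.3077 0.0000
    outer loop
      vertex 0.00 4.00 0.00
      vertex 0.76 1.65 0.00
      vertex 0.76 1.65 20.00
    endloop
  endfacet
  facet normal -0.9515 -0.3077 0.0000
    outer loop
      vertex 0.00 4.00 0.00
      vertex 0.76 1.65 20.00
      vertex 0.00 4.00 20.00
    endloop
  endfacet
  facet normal -0.5870 -0.8096 0.0000
    outer loop
      vertex 0.76 1.65 0.00
      vertex 2.76 0.20 0.00
      vertex 2.76 0.20 20.00
    endloop
  endfacet
  facet normal -0.5870 -0.8096 0.0000
    outer loop
      vertex 0.76 1.65 0.00
      vertex 2.76 0.20 20.00
      vertex 0.76 1.65 20.00
    endloop
  endfacet
  facet normal 0.0000 -1.0000 0.0000
    outer loop
      vertex 2.76 0.20 0.00
      vertex 5.24 0.20 0.00
      vertex 5.24 0.20 20.00
    endloop
  endfacet
  facet normal 0.0000 -1.0000 0.0000
    outer loop
      vertex 2.76 0.20 0.00
      vertex 5.24 0.20 20.00
      vertex 2.76 0.20 20.00
    endloop
  endfacet
  facet normal 0.5870 -0.8096 0.0000
    outer loop
      vertex 5.24 0.20 0.00
      vertex 7.24 1.65 0.00
      vertex 7.24 1.65 20.00
    endloop
  endfacet
  facet normal 0.5870 -0.8096 0.0000
    outer loop
      vertex 5.24 0.20 0.00
      vertex 7.24 1.65 20.00
      vertex 5.24 0.20 20.00
    endloop
  endfacet
  facet normal 0.9515 -0.3077 0.0000
    outer loop
      vertex 7.24 1.65 0.00
      vertex 8.00 4.00 0.00
      vertex 8.00 4.00 20.00
    endloop
  endfacet
  facet normal 0.9515 -0.3077 0.0000
    outer loop
      vertex 7.24 1.65 0.00
      vertex 8.00 4.00 20.00
      vertex 7.24 1.65 20.00
    endloop
  endfacet
endsolid part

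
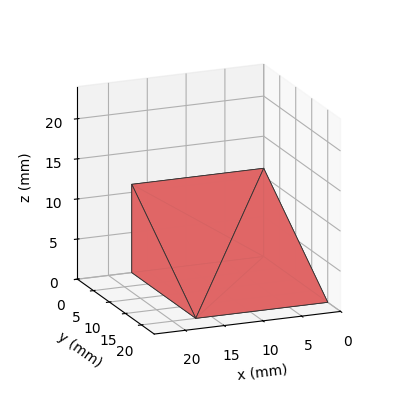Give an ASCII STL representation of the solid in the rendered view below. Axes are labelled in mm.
Reading the render: the shape is a wedge (ramp): 17 × 20 mm base, rising to 11 mm along the y=0 edge and sloping linearly to z=0 at y=20 (dimensions read to the nearest mm from the axis ticks). For the STL, each face is triangulated and given an outward normal.

solid part
  facet normal 0.0000 0.0000 -1.0000
    outer loop
      vertex 17.000 20.000 0.000
      vertex 17.000 0.000 0.000
      vertex 0.000 0.000 0.000
    endloop
  endfacet
  facet normal 0.0000 0.0000 -1.0000
    outer loop
      vertex 0.000 20.000 0.000
      vertex 17.000 20.000 0.000
      vertex 0.000 0.000 0.000
    endloop
  endfacet
  facet normal 0.0000 -1.0000 0.0000
    outer loop
      vertex 0.000 0.000 0.000
      vertex 17.000 0.000 0.000
      vertex 17.000 0.000 11.000
    endloop
  endfacet
  facet normal 0.0000 -1.0000 0.0000
    outer loop
      vertex 0.000 0.000 0.000
      vertex 17.000 0.000 11.000
      vertex 0.000 0.000 11.000
    endloop
  endfacet
  facet normal 0.0000 0.4819 0.8762
    outer loop
      vertex 0.000 0.000 11.000
      vertex 17.000 0.000 11.000
      vertex 17.000 20.000 0.000
    endloop
  endfacet
  facet normal 0.0000 0.4819 0.8762
    outer loop
      vertex 0.000 0.000 11.000
      vertex 17.000 20.000 0.000
      vertex 0.000 20.000 0.000
    endloop
  endfacet
  facet normal -1.0000 0.0000 0.0000
    outer loop
      vertex 0.000 0.000 11.000
      vertex 0.000 20.000 0.000
      vertex 0.000 0.000 0.000
    endloop
  endfacet
  facet normal 1.0000 0.0000 0.0000
    outer loop
      vertex 17.000 0.000 0.000
      vertex 17.000 20.000 0.000
      vertex 17.000 0.000 11.000
    endloop
  endfacet
endsolid part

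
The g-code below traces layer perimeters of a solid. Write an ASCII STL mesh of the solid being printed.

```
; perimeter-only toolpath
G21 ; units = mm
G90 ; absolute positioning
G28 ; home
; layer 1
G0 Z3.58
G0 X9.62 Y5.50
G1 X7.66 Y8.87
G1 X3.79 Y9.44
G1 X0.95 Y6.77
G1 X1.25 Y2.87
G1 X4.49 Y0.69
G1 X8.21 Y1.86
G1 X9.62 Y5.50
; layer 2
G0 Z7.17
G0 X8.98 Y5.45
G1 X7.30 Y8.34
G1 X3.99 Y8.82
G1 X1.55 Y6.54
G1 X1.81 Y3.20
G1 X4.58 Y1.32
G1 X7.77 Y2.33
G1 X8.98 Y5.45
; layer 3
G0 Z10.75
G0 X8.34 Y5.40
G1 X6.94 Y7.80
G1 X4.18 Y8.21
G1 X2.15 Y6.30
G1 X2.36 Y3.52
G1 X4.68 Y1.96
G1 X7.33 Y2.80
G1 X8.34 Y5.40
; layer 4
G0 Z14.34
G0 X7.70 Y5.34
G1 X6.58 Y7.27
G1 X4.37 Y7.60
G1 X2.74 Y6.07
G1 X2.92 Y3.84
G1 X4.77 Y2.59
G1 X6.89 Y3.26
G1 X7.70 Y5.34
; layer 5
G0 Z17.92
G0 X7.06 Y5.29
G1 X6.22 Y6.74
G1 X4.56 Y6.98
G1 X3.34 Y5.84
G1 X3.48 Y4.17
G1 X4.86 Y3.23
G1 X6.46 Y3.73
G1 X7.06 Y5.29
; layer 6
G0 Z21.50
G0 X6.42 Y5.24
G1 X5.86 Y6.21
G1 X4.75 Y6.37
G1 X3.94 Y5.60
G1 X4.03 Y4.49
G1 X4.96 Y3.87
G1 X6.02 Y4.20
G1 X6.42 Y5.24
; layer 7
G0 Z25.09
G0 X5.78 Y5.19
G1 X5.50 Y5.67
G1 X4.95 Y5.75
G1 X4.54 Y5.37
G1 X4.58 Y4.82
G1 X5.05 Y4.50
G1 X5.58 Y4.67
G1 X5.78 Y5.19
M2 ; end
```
solid part
  facet normal 0.0000 0.0000 -1.0000
    outer loop
      vertex 3.60 10.05 0.00
      vertex 8.02 9.40 0.00
      vertex 10.26 5.55 0.00
    endloop
  endfacet
  facet normal 0.0000 0.0000 -1.0000
    outer loop
      vertex 0.35 7.00 0.00
      vertex 3.60 10.05 0.00
      vertex 10.26 5.55 0.00
    endloop
  endfacet
  facet normal 0.0000 0.0000 -1.0000
    outer loop
      vertex 0.70 2.55 0.00
      vertex 0.35 7.00 0.00
      vertex 10.26 5.55 0.00
    endloop
  endfacet
  facet normal 0.0000 0.0000 -1.0000
    outer loop
      vertex 4.40 0.05 0.00
      vertex 0.70 2.55 0.00
      vertex 10.26 5.55 0.00
    endloop
  endfacet
  facet normal 0.0000 0.0000 -1.0000
    outer loop
      vertex 8.65 1.39 0.00
      vertex 4.40 0.05 0.00
      vertex 10.26 5.55 0.00
    endloop
  endfacet
  facet normal 0.8533 0.4965 0.1595
    outer loop
      vertex 10.26 5.55 0.00
      vertex 8.02 9.40 0.00
      vertex 5.14 5.14 28.67
    endloop
  endfacet
  facet normal 0.1436 0.9767 0.1596
    outer loop
      vertex 8.02 9.40 0.00
      vertex 3.60 10.05 0.00
      vertex 5.14 5.14 28.67
    endloop
  endfacet
  facet normal -0.6755 0.7198 0.1596
    outer loop
      vertex 3.60 10.05 0.00
      vertex 0.35 7.00 0.00
      vertex 5.14 5.14 28.67
    endloop
  endfacet
  facet normal -0.9842 -0.0774 0.1594
    outer loop
      vertex 0.35 7.00 0.00
      vertex 0.70 2.55 0.00
      vertex 5.14 5.14 28.67
    endloop
  endfacet
  facet normal -0.5527 -0.8180 0.1595
    outer loop
      vertex 0.70 2.55 0.00
      vertex 4.40 0.05 0.00
      vertex 5.14 5.14 28.67
    endloop
  endfacet
  facet normal 0.2969 -0.9415 0.1595
    outer loop
      vertex 4.40 0.05 0.00
      vertex 8.65 1.39 0.00
      vertex 5.14 5.14 28.67
    endloop
  endfacet
  facet normal 0.9207 -0.3563 0.1593
    outer loop
      vertex 8.65 1.39 0.00
      vertex 10.26 5.55 0.00
      vertex 5.14 5.14 28.67
    endloop
  endfacet
endsolid part

The G0 Z moves step by Δz≈3.58 mm. The G1 loops shrink linearly with z, so the solid tapers from its base footprint up to z≈28.7. Closing with a flat bottom cap and the tapered top and triangulating gives 12 facets — a regular 7-sided pyramid, base circumscribed radius ≈ 5.14 mm, apex at z ≈ 28.7 mm.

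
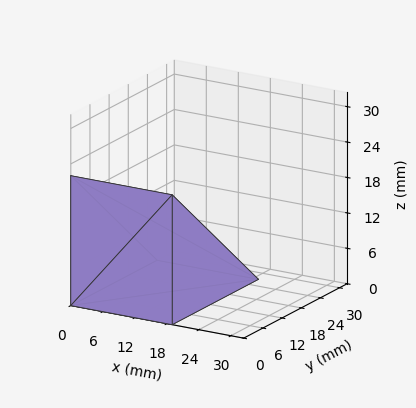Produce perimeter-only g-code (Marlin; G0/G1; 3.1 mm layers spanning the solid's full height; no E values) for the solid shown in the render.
Reading the render: the shape is a wedge (ramp): 19 × 27 mm base, rising to 22 mm along the y=0 edge and sloping linearly to z=0 at y=27 (dimensions read to the nearest mm from the axis ticks). For the g-code, the solid's height is divided into equal slices at the stated Δz and each level perimeter traced with G1 moves after a G0 lift.

; perimeter-only toolpath
G21 ; units = mm
G90 ; absolute positioning
G28 ; home
; layer 1
G0 Z3.1
G0 X0.0 Y0.0
G1 X19.0 Y0.0
G1 X19.0 Y23.1
G1 X0.0 Y23.1
G1 X0.0 Y0.0
; layer 2
G0 Z6.3
G0 X0.0 Y0.0
G1 X19.0 Y0.0
G1 X19.0 Y19.3
G1 X0.0 Y19.3
G1 X0.0 Y0.0
; layer 3
G0 Z9.4
G0 X0.0 Y0.0
G1 X19.0 Y0.0
G1 X19.0 Y15.4
G1 X0.0 Y15.4
G1 X0.0 Y0.0
; layer 4
G0 Z12.6
G0 X0.0 Y0.0
G1 X19.0 Y0.0
G1 X19.0 Y11.6
G1 X0.0 Y11.6
G1 X0.0 Y0.0
; layer 5
G0 Z15.7
G0 X0.0 Y0.0
G1 X19.0 Y0.0
G1 X19.0 Y7.7
G1 X0.0 Y7.7
G1 X0.0 Y0.0
; layer 6
G0 Z18.9
G0 X0.0 Y0.0
G1 X19.0 Y0.0
G1 X19.0 Y3.9
G1 X0.0 Y3.9
G1 X0.0 Y0.0
M2 ; end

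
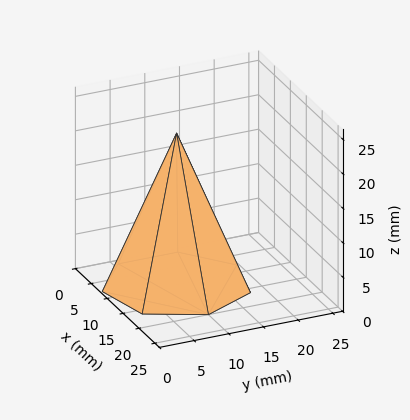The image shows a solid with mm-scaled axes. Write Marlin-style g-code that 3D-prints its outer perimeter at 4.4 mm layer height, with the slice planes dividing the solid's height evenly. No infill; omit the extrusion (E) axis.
Reading the render: the shape is a regular 7-sided pyramid, base circumscribed radius ≈ 10 mm, apex at z ≈ 22 mm (dimensions read to the nearest mm from the axis ticks). For the g-code, the solid's height is divided into equal slices at the stated Δz and each level perimeter traced with G1 moves after a G0 lift.

; perimeter-only toolpath
G21 ; units = mm
G90 ; absolute positioning
G28 ; home
; layer 1
G0 Z4.4
G0 X18.0 Y10.0
G1 X15.0 Y16.2
G1 X8.2 Y17.8
G1 X2.8 Y13.4
G1 X2.8 Y6.6
G1 X8.2 Y2.2
G1 X15.0 Y3.8
G1 X18.0 Y10.0
; layer 2
G0 Z8.8
G0 X16.0 Y10.0
G1 X13.7 Y14.7
G1 X8.7 Y15.8
G1 X4.6 Y12.6
G1 X4.6 Y7.4
G1 X8.7 Y4.2
G1 X13.7 Y5.3
G1 X16.0 Y10.0
; layer 3
G0 Z13.2
G0 X14.0 Y10.0
G1 X12.5 Y13.1
G1 X9.1 Y13.9
G1 X6.4 Y11.7
G1 X6.4 Y8.3
G1 X9.1 Y6.1
G1 X12.5 Y6.9
G1 X14.0 Y10.0
; layer 4
G0 Z17.6
G0 X12.0 Y10.0
G1 X11.2 Y11.6
G1 X9.6 Y11.9
G1 X8.2 Y10.9
G1 X8.2 Y9.1
G1 X9.6 Y8.1
G1 X11.2 Y8.4
G1 X12.0 Y10.0
M2 ; end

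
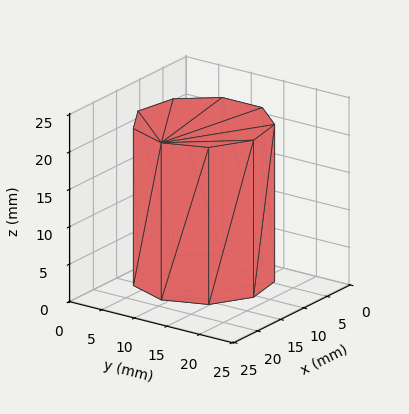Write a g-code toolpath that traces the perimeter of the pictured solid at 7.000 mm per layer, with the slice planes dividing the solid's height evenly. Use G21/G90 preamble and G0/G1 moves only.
Reading the render: the shape is a regular 9-sided prism (a cylinder approximated with 9 flat sides), circumscribed radius ≈ 9 mm, height ≈ 21 mm (dimensions read to the nearest mm from the axis ticks). For the g-code, the solid's height is divided into equal slices at the stated Δz and each level perimeter traced with G1 moves after a G0 lift.

; perimeter-only toolpath
G21 ; units = mm
G90 ; absolute positioning
G28 ; home
; layer 1
G0 Z7.000
G0 X18.000 Y9.000
G1 X15.894 Y14.785
G1 X10.563 Y17.863
G1 X4.500 Y16.794
G1 X0.543 Y12.078
G1 X0.543 Y5.922
G1 X4.500 Y1.206
G1 X10.563 Y0.137
G1 X15.894 Y3.215
G1 X18.000 Y9.000
; layer 2
G0 Z14.000
G0 X18.000 Y9.000
G1 X15.894 Y14.785
G1 X10.563 Y17.863
G1 X4.500 Y16.794
G1 X0.543 Y12.078
G1 X0.543 Y5.922
G1 X4.500 Y1.206
G1 X10.563 Y0.137
G1 X15.894 Y3.215
G1 X18.000 Y9.000
; layer 3
G0 Z21.000
G0 X18.000 Y9.000
G1 X15.894 Y14.785
G1 X10.563 Y17.863
G1 X4.500 Y16.794
G1 X0.543 Y12.078
G1 X0.543 Y5.922
G1 X4.500 Y1.206
G1 X10.563 Y0.137
G1 X15.894 Y3.215
G1 X18.000 Y9.000
M2 ; end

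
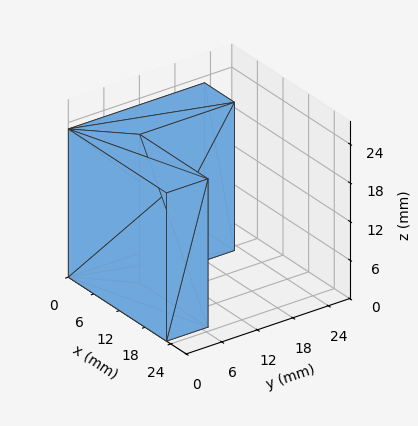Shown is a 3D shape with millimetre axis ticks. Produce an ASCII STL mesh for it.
Reading the render: the shape is an L-shaped prism: outer 23 × 23 mm, arm thicknesses ≈ 7 mm (horizontal) and 7 mm (vertical), extruded 23 mm in z (dimensions read to the nearest mm from the axis ticks). For the STL, each face is triangulated and given an outward normal.

solid part
  facet normal 0.0000 0.0000 -1.0000
    outer loop
      vertex 23.00 7.00 0.00
      vertex 23.00 0.00 0.00
      vertex 0.00 0.00 0.00
    endloop
  endfacet
  facet normal 0.0000 0.0000 -1.0000
    outer loop
      vertex 7.00 7.00 0.00
      vertex 23.00 7.00 0.00
      vertex 0.00 0.00 0.00
    endloop
  endfacet
  facet normal 0.0000 0.0000 -1.0000
    outer loop
      vertex 7.00 23.00 0.00
      vertex 7.00 7.00 0.00
      vertex 0.00 0.00 0.00
    endloop
  endfacet
  facet normal 0.0000 0.0000 -1.0000
    outer loop
      vertex 0.00 23.00 0.00
      vertex 7.00 23.00 0.00
      vertex 0.00 0.00 0.00
    endloop
  endfacet
  facet normal 0.0000 0.0000 1.0000
    outer loop
      vertex 0.00 0.00 23.00
      vertex 23.00 0.00 23.00
      vertex 23.00 7.00 23.00
    endloop
  endfacet
  facet normal 0.0000 0.0000 1.0000
    outer loop
      vertex 0.00 0.00 23.00
      vertex 23.00 7.00 23.00
      vertex 7.00 7.00 23.00
    endloop
  endfacet
  facet normal 0.0000 0.0000 1.0000
    outer loop
      vertex 0.00 0.00 23.00
      vertex 7.00 7.00 23.00
      vertex 7.00 23.00 23.00
    endloop
  endfacet
  facet normal 0.0000 0.0000 1.0000
    outer loop
      vertex 0.00 0.00 23.00
      vertex 7.00 23.00 23.00
      vertex 0.00 23.00 23.00
    endloop
  endfacet
  facet normal 0.0000 -1.0000 0.0000
    outer loop
      vertex 0.00 0.00 0.00
      vertex 23.00 0.00 0.00
      vertex 23.00 0.00 23.00
    endloop
  endfacet
  facet normal 0.0000 -1.0000 0.0000
    outer loop
      vertex 0.00 0.00 0.00
      vertex 23.00 0.00 23.00
      vertex 0.00 0.00 23.00
    endloop
  endfacet
  facet normal 1.0000 0.0000 0.0000
    outer loop
      vertex 23.00 0.00 0.00
      vertex 23.00 7.00 0.00
      vertex 23.00 7.00 23.00
    endloop
  endfacet
  facet normal 1.0000 0.0000 0.0000
    outer loop
      vertex 23.00 0.00 0.00
      vertex 23.00 7.00 23.00
      vertex 23.00 0.00 23.00
    endloop
  endfacet
  facet normal 0.0000 1.0000 0.0000
    outer loop
      vertex 23.00 7.00 0.00
      vertex 7.00 7.00 0.00
      vertex 7.00 7.00 23.00
    endloop
  endfacet
  facet normal 0.0000 1.0000 0.0000
    outer loop
      vertex 23.00 7.00 0.00
      vertex 7.00 7.00 23.00
      vertex 23.00 7.00 23.00
    endloop
  endfacet
  facet normal 1.0000 0.0000 0.0000
    outer loop
      vertex 7.00 7.00 0.00
      vertex 7.00 23.00 0.00
      vertex 7.00 23.00 23.00
    endloop
  endfacet
  facet normal 1.0000 0.0000 0.0000
    outer loop
      vertex 7.00 7.00 0.00
      vertex 7.00 23.00 23.00
      vertex 7.00 7.00 23.00
    endloop
  endfacet
  facet normal 0.0000 1.0000 0.0000
    outer loop
      vertex 7.00 23.00 0.00
      vertex 0.00 23.00 0.00
      vertex 0.00 23.00 23.00
    endloop
  endfacet
  facet normal 0.0000 1.0000 0.0000
    outer loop
      vertex 7.00 23.00 0.00
      vertex 0.00 23.00 23.00
      vertex 7.00 23.00 23.00
    endloop
  endfacet
  facet normal -1.0000 0.0000 0.0000
    outer loop
      vertex 0.00 23.00 0.00
      vertex 0.00 0.00 0.00
      vertex 0.00 0.00 23.00
    endloop
  endfacet
  facet normal -1.0000 0.0000 0.0000
    outer loop
      vertex 0.00 23.00 0.00
      vertex 0.00 0.00 23.00
      vertex 0.00 23.00 23.00
    endloop
  endfacet
endsolid part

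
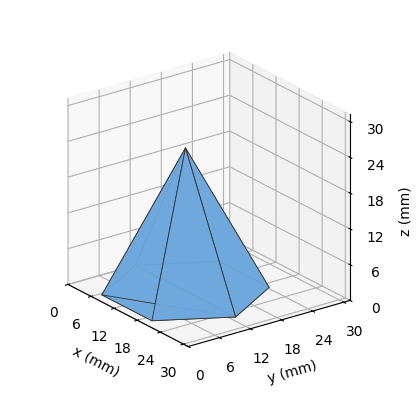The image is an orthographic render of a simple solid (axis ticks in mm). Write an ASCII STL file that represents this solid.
Reading the render: the shape is a regular 6-sided pyramid, base circumscribed radius ≈ 13 mm, apex at z ≈ 24 mm (dimensions read to the nearest mm from the axis ticks). For the STL, each face is triangulated and given an outward normal.

solid part
  facet normal 0.0000 0.0000 -1.0000
    outer loop
      vertex 6.5 24.3 0.0
      vertex 19.5 24.3 0.0
      vertex 26.0 13.0 0.0
    endloop
  endfacet
  facet normal 0.0000 0.0000 -1.0000
    outer loop
      vertex 0.0 13.0 0.0
      vertex 6.5 24.3 0.0
      vertex 26.0 13.0 0.0
    endloop
  endfacet
  facet normal 0.0000 0.0000 -1.0000
    outer loop
      vertex 6.5 1.7 0.0
      vertex 0.0 13.0 0.0
      vertex 26.0 13.0 0.0
    endloop
  endfacet
  facet normal 0.0000 0.0000 -1.0000
    outer loop
      vertex 19.5 1.7 0.0
      vertex 6.5 1.7 0.0
      vertex 26.0 13.0 0.0
    endloop
  endfacet
  facet normal 0.7846 0.4513 0.4250
    outer loop
      vertex 26.0 13.0 0.0
      vertex 19.5 24.3 0.0
      vertex 13.0 13.0 24.0
    endloop
  endfacet
  facet normal 0.0000 0.9047 0.4260
    outer loop
      vertex 19.5 24.3 0.0
      vertex 6.5 24.3 0.0
      vertex 13.0 13.0 24.0
    endloop
  endfacet
  facet normal -0.7846 0.4513 0.4250
    outer loop
      vertex 6.5 24.3 0.0
      vertex 0.0 13.0 0.0
      vertex 13.0 13.0 24.0
    endloop
  endfacet
  facet normal -0.7846 -0.4513 0.4250
    outer loop
      vertex 0.0 13.0 0.0
      vertex 6.5 1.7 0.0
      vertex 13.0 13.0 24.0
    endloop
  endfacet
  facet normal 0.0000 -0.9047 0.4260
    outer loop
      vertex 6.5 1.7 0.0
      vertex 19.5 1.7 0.0
      vertex 13.0 13.0 24.0
    endloop
  endfacet
  facet normal 0.7846 -0.4513 0.4250
    outer loop
      vertex 19.5 1.7 0.0
      vertex 26.0 13.0 0.0
      vertex 13.0 13.0 24.0
    endloop
  endfacet
endsolid part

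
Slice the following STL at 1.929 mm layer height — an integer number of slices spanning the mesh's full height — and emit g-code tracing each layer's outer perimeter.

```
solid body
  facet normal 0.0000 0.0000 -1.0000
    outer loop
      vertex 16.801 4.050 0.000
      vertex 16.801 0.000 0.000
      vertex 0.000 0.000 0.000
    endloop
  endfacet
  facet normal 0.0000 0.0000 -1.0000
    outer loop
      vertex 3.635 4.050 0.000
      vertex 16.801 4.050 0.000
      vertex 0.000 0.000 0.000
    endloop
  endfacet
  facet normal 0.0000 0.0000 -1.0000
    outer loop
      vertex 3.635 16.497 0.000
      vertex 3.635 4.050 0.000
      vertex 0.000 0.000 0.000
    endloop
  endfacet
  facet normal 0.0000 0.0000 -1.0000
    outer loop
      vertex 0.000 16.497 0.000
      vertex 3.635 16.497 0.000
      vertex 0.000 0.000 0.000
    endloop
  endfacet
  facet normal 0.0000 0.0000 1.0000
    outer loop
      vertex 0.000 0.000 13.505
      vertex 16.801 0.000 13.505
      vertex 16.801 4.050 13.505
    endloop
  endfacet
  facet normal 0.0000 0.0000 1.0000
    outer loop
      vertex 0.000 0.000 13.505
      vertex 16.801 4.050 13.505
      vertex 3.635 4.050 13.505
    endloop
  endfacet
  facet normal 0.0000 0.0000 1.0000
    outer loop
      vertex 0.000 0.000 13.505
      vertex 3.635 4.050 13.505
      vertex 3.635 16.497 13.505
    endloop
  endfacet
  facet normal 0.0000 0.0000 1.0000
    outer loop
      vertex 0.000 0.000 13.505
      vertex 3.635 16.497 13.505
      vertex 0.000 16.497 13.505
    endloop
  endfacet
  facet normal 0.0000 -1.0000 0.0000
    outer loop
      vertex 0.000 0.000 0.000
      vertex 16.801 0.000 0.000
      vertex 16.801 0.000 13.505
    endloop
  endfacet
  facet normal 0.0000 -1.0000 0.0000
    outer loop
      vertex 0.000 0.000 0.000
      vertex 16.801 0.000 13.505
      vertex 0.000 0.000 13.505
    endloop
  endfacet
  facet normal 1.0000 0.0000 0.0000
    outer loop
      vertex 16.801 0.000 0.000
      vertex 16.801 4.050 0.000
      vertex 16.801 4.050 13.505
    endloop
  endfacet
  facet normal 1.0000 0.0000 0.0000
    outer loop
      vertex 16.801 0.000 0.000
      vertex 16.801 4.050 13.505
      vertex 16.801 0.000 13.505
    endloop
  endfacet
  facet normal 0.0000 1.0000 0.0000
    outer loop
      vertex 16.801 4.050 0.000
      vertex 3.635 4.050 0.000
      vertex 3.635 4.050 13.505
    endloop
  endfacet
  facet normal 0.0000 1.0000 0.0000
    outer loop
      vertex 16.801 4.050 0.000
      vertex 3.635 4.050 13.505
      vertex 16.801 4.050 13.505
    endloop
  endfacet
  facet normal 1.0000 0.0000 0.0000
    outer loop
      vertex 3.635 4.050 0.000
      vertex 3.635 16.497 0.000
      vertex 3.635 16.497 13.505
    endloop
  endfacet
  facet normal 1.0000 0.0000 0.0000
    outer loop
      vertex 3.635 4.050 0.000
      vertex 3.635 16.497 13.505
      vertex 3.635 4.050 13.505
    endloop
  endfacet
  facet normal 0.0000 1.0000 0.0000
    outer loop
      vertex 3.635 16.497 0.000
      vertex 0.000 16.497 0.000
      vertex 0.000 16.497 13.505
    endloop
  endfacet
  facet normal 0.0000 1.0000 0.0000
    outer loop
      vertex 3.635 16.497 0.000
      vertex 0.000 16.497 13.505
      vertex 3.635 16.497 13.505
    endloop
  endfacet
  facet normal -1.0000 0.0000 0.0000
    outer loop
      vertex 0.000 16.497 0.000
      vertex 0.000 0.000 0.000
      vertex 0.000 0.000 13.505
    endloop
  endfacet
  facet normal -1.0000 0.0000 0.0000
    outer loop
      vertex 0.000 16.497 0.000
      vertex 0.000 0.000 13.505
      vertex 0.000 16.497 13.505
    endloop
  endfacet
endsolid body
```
; perimeter-only toolpath
G21 ; units = mm
G90 ; absolute positioning
G28 ; home
; layer 1
G0 Z1.929
G0 X0.000 Y0.000
G1 X16.801 Y0.000
G1 X16.801 Y4.050
G1 X3.635 Y4.050
G1 X3.635 Y16.497
G1 X0.000 Y16.497
G1 X0.000 Y0.000
; layer 2
G0 Z3.859
G0 X0.000 Y0.000
G1 X16.801 Y0.000
G1 X16.801 Y4.050
G1 X3.635 Y4.050
G1 X3.635 Y16.497
G1 X0.000 Y16.497
G1 X0.000 Y0.000
; layer 3
G0 Z5.788
G0 X0.000 Y0.000
G1 X16.801 Y0.000
G1 X16.801 Y4.050
G1 X3.635 Y4.050
G1 X3.635 Y16.497
G1 X0.000 Y16.497
G1 X0.000 Y0.000
; layer 4
G0 Z7.717
G0 X0.000 Y0.000
G1 X16.801 Y0.000
G1 X16.801 Y4.050
G1 X3.635 Y4.050
G1 X3.635 Y16.497
G1 X0.000 Y16.497
G1 X0.000 Y0.000
; layer 5
G0 Z9.646
G0 X0.000 Y0.000
G1 X16.801 Y0.000
G1 X16.801 Y4.050
G1 X3.635 Y4.050
G1 X3.635 Y16.497
G1 X0.000 Y16.497
G1 X0.000 Y0.000
; layer 6
G0 Z11.576
G0 X0.000 Y0.000
G1 X16.801 Y0.000
G1 X16.801 Y4.050
G1 X3.635 Y4.050
G1 X3.635 Y16.497
G1 X0.000 Y16.497
G1 X0.000 Y0.000
; layer 7
G0 Z13.505
G0 X0.000 Y0.000
G1 X16.801 Y0.000
G1 X16.801 Y4.050
G1 X3.635 Y4.050
G1 X3.635 Y16.497
G1 X0.000 Y16.497
G1 X0.000 Y0.000
M2 ; end

The solid is an L-shaped prism: outer 16.8 × 16.5 mm, arm thicknesses ≈ 4.05 mm (horizontal) and 3.63 mm (vertical), extruded 13.5 mm in z. Slicing at Δz = 1.929 mm — 7 equal slices spanning the solid's height, so layer i sits at z = i·h/7 — gives 7 non-empty perimeters. Each is a 6-segment closed polygon; G0 lifts to the layer z and rapids to the start vertex, then G1 traces the edges.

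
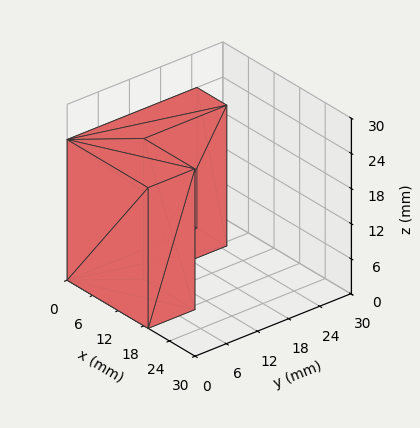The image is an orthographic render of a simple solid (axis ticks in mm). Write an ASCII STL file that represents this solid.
Reading the render: the shape is an L-shaped prism: outer 19 × 25 mm, arm thicknesses ≈ 9 mm (horizontal) and 7 mm (vertical), extruded 24 mm in z (dimensions read to the nearest mm from the axis ticks). For the STL, each face is triangulated and given an outward normal.

solid part
  facet normal 0.0000 0.0000 -1.0000
    outer loop
      vertex 19.000 9.000 0.000
      vertex 19.000 0.000 0.000
      vertex 0.000 0.000 0.000
    endloop
  endfacet
  facet normal 0.0000 0.0000 -1.0000
    outer loop
      vertex 7.000 9.000 0.000
      vertex 19.000 9.000 0.000
      vertex 0.000 0.000 0.000
    endloop
  endfacet
  facet normal 0.0000 0.0000 -1.0000
    outer loop
      vertex 7.000 25.000 0.000
      vertex 7.000 9.000 0.000
      vertex 0.000 0.000 0.000
    endloop
  endfacet
  facet normal 0.0000 0.0000 -1.0000
    outer loop
      vertex 0.000 25.000 0.000
      vertex 7.000 25.000 0.000
      vertex 0.000 0.000 0.000
    endloop
  endfacet
  facet normal 0.0000 0.0000 1.0000
    outer loop
      vertex 0.000 0.000 24.000
      vertex 19.000 0.000 24.000
      vertex 19.000 9.000 24.000
    endloop
  endfacet
  facet normal 0.0000 0.0000 1.0000
    outer loop
      vertex 0.000 0.000 24.000
      vertex 19.000 9.000 24.000
      vertex 7.000 9.000 24.000
    endloop
  endfacet
  facet normal 0.0000 0.0000 1.0000
    outer loop
      vertex 0.000 0.000 24.000
      vertex 7.000 9.000 24.000
      vertex 7.000 25.000 24.000
    endloop
  endfacet
  facet normal 0.0000 0.0000 1.0000
    outer loop
      vertex 0.000 0.000 24.000
      vertex 7.000 25.000 24.000
      vertex 0.000 25.000 24.000
    endloop
  endfacet
  facet normal 0.0000 -1.0000 0.0000
    outer loop
      vertex 0.000 0.000 0.000
      vertex 19.000 0.000 0.000
      vertex 19.000 0.000 24.000
    endloop
  endfacet
  facet normal 0.0000 -1.0000 0.0000
    outer loop
      vertex 0.000 0.000 0.000
      vertex 19.000 0.000 24.000
      vertex 0.000 0.000 24.000
    endloop
  endfacet
  facet normal 1.0000 0.0000 0.0000
    outer loop
      vertex 19.000 0.000 0.000
      vertex 19.000 9.000 0.000
      vertex 19.000 9.000 24.000
    endloop
  endfacet
  facet normal 1.0000 0.0000 0.0000
    outer loop
      vertex 19.000 0.000 0.000
      vertex 19.000 9.000 24.000
      vertex 19.000 0.000 24.000
    endloop
  endfacet
  facet normal 0.0000 1.0000 0.0000
    outer loop
      vertex 19.000 9.000 0.000
      vertex 7.000 9.000 0.000
      vertex 7.000 9.000 24.000
    endloop
  endfacet
  facet normal 0.0000 1.0000 0.0000
    outer loop
      vertex 19.000 9.000 0.000
      vertex 7.000 9.000 24.000
      vertex 19.000 9.000 24.000
    endloop
  endfacet
  facet normal 1.0000 0.0000 0.0000
    outer loop
      vertex 7.000 9.000 0.000
      vertex 7.000 25.000 0.000
      vertex 7.000 25.000 24.000
    endloop
  endfacet
  facet normal 1.0000 0.0000 0.0000
    outer loop
      vertex 7.000 9.000 0.000
      vertex 7.000 25.000 24.000
      vertex 7.000 9.000 24.000
    endloop
  endfacet
  facet normal 0.0000 1.0000 0.0000
    outer loop
      vertex 7.000 25.000 0.000
      vertex 0.000 25.000 0.000
      vertex 0.000 25.000 24.000
    endloop
  endfacet
  facet normal 0.0000 1.0000 0.0000
    outer loop
      vertex 7.000 25.000 0.000
      vertex 0.000 25.000 24.000
      vertex 7.000 25.000 24.000
    endloop
  endfacet
  facet normal -1.0000 0.0000 0.0000
    outer loop
      vertex 0.000 25.000 0.000
      vertex 0.000 0.000 0.000
      vertex 0.000 0.000 24.000
    endloop
  endfacet
  facet normal -1.0000 0.0000 0.0000
    outer loop
      vertex 0.000 25.000 0.000
      vertex 0.000 0.000 24.000
      vertex 0.000 25.000 24.000
    endloop
  endfacet
endsolid part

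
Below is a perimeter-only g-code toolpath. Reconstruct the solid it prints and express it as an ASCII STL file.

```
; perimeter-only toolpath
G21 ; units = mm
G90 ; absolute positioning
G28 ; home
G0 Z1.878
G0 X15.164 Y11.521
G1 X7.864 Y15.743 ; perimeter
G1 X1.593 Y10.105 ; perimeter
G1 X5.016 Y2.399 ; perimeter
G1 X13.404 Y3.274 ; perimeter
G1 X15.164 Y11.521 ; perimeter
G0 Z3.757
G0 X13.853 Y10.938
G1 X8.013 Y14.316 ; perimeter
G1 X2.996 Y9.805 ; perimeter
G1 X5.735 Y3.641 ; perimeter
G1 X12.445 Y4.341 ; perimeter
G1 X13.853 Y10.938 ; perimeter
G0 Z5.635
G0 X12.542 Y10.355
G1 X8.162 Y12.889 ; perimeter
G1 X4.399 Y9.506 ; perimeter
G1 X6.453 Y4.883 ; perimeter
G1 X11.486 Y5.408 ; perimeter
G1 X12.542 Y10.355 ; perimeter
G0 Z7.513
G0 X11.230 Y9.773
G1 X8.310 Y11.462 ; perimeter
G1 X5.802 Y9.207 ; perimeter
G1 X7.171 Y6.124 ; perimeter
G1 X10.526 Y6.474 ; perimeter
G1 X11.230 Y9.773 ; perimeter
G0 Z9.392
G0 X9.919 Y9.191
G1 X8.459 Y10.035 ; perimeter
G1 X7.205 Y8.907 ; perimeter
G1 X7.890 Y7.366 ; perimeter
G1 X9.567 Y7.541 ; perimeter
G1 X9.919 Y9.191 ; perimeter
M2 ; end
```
solid part
  facet normal 0.0000 0.0000 -1.0000
    outer loop
      vertex 0.190 10.404 0.000
      vertex 7.715 17.170 0.000
      vertex 16.475 12.103 0.000
    endloop
  endfacet
  facet normal 0.0000 0.0000 -1.0000
    outer loop
      vertex 4.298 1.157 0.000
      vertex 0.190 10.404 0.000
      vertex 16.475 12.103 0.000
    endloop
  endfacet
  facet normal 0.0000 0.0000 -1.0000
    outer loop
      vertex 14.363 2.207 0.000
      vertex 4.298 1.157 0.000
      vertex 16.475 12.103 0.000
    endloop
  endfacet
  facet normal 0.4259 0.7364 0.5257
    outer loop
      vertex 16.475 12.103 0.000
      vertex 7.715 17.170 0.000
      vertex 8.608 8.608 11.270
    endloop
  endfacet
  facet normal -0.5688 0.6326 0.5257
    outer loop
      vertex 7.715 17.170 0.000
      vertex 0.190 10.404 0.000
      vertex 8.608 8.608 11.270
    endloop
  endfacet
  facet normal -0.7774 -0.3454 0.5257
    outer loop
      vertex 0.190 10.404 0.000
      vertex 4.298 1.157 0.000
      vertex 8.608 8.608 11.270
    endloop
  endfacet
  facet normal 0.0883 -0.8461 0.5256
    outer loop
      vertex 4.298 1.157 0.000
      vertex 14.363 2.207 0.000
      vertex 8.608 8.608 11.270
    endloop
  endfacet
  facet normal 0.8319 -0.1776 0.5257
    outer loop
      vertex 14.363 2.207 0.000
      vertex 16.475 12.103 0.000
      vertex 8.608 8.608 11.270
    endloop
  endfacet
endsolid part

The G0 Z moves step by Δz≈1.878 mm. The G1 loops shrink linearly with z, so the solid tapers from its base footprint up to z≈11.3. Closing with a flat bottom cap and the tapered top and triangulating gives 8 facets — a regular 5-sided pyramid, base circumscribed radius ≈ 8.61 mm, apex at z ≈ 11.3 mm.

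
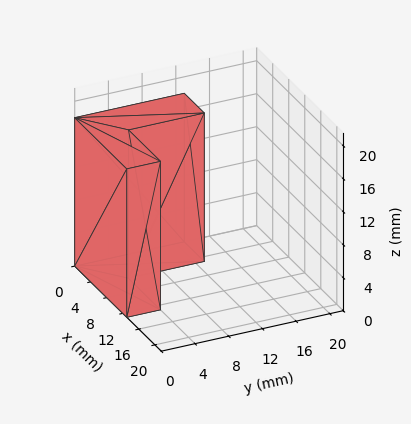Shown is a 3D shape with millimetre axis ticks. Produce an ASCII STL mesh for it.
Reading the render: the shape is an L-shaped prism: outer 13 × 13 mm, arm thicknesses ≈ 4 mm (horizontal) and 5 mm (vertical), extruded 18 mm in z (dimensions read to the nearest mm from the axis ticks). For the STL, each face is triangulated and given an outward normal.

solid part
  facet normal 0.0000 0.0000 -1.0000
    outer loop
      vertex 13.00 4.00 0.00
      vertex 13.00 0.00 0.00
      vertex 0.00 0.00 0.00
    endloop
  endfacet
  facet normal 0.0000 0.0000 -1.0000
    outer loop
      vertex 5.00 4.00 0.00
      vertex 13.00 4.00 0.00
      vertex 0.00 0.00 0.00
    endloop
  endfacet
  facet normal 0.0000 0.0000 -1.0000
    outer loop
      vertex 5.00 13.00 0.00
      vertex 5.00 4.00 0.00
      vertex 0.00 0.00 0.00
    endloop
  endfacet
  facet normal 0.0000 0.0000 -1.0000
    outer loop
      vertex 0.00 13.00 0.00
      vertex 5.00 13.00 0.00
      vertex 0.00 0.00 0.00
    endloop
  endfacet
  facet normal 0.0000 0.0000 1.0000
    outer loop
      vertex 0.00 0.00 18.00
      vertex 13.00 0.00 18.00
      vertex 13.00 4.00 18.00
    endloop
  endfacet
  facet normal 0.0000 0.0000 1.0000
    outer loop
      vertex 0.00 0.00 18.00
      vertex 13.00 4.00 18.00
      vertex 5.00 4.00 18.00
    endloop
  endfacet
  facet normal 0.0000 0.0000 1.0000
    outer loop
      vertex 0.00 0.00 18.00
      vertex 5.00 4.00 18.00
      vertex 5.00 13.00 18.00
    endloop
  endfacet
  facet normal 0.0000 0.0000 1.0000
    outer loop
      vertex 0.00 0.00 18.00
      vertex 5.00 13.00 18.00
      vertex 0.00 13.00 18.00
    endloop
  endfacet
  facet normal 0.0000 -1.0000 0.0000
    outer loop
      vertex 0.00 0.00 0.00
      vertex 13.00 0.00 0.00
      vertex 13.00 0.00 18.00
    endloop
  endfacet
  facet normal 0.0000 -1.0000 0.0000
    outer loop
      vertex 0.00 0.00 0.00
      vertex 13.00 0.00 18.00
      vertex 0.00 0.00 18.00
    endloop
  endfacet
  facet normal 1.0000 0.0000 0.0000
    outer loop
      vertex 13.00 0.00 0.00
      vertex 13.00 4.00 0.00
      vertex 13.00 4.00 18.00
    endloop
  endfacet
  facet normal 1.0000 0.0000 0.0000
    outer loop
      vertex 13.00 0.00 0.00
      vertex 13.00 4.00 18.00
      vertex 13.00 0.00 18.00
    endloop
  endfacet
  facet normal 0.0000 1.0000 0.0000
    outer loop
      vertex 13.00 4.00 0.00
      vertex 5.00 4.00 0.00
      vertex 5.00 4.00 18.00
    endloop
  endfacet
  facet normal 0.0000 1.0000 0.0000
    outer loop
      vertex 13.00 4.00 0.00
      vertex 5.00 4.00 18.00
      vertex 13.00 4.00 18.00
    endloop
  endfacet
  facet normal 1.0000 0.0000 0.0000
    outer loop
      vertex 5.00 4.00 0.00
      vertex 5.00 13.00 0.00
      vertex 5.00 13.00 18.00
    endloop
  endfacet
  facet normal 1.0000 0.0000 0.0000
    outer loop
      vertex 5.00 4.00 0.00
      vertex 5.00 13.00 18.00
      vertex 5.00 4.00 18.00
    endloop
  endfacet
  facet normal 0.0000 1.0000 0.0000
    outer loop
      vertex 5.00 13.00 0.00
      vertex 0.00 13.00 0.00
      vertex 0.00 13.00 18.00
    endloop
  endfacet
  facet normal 0.0000 1.0000 0.0000
    outer loop
      vertex 5.00 13.00 0.00
      vertex 0.00 13.00 18.00
      vertex 5.00 13.00 18.00
    endloop
  endfacet
  facet normal -1.0000 0.0000 0.0000
    outer loop
      vertex 0.00 13.00 0.00
      vertex 0.00 0.00 0.00
      vertex 0.00 0.00 18.00
    endloop
  endfacet
  facet normal -1.0000 0.0000 0.0000
    outer loop
      vertex 0.00 13.00 0.00
      vertex 0.00 0.00 18.00
      vertex 0.00 13.00 18.00
    endloop
  endfacet
endsolid part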